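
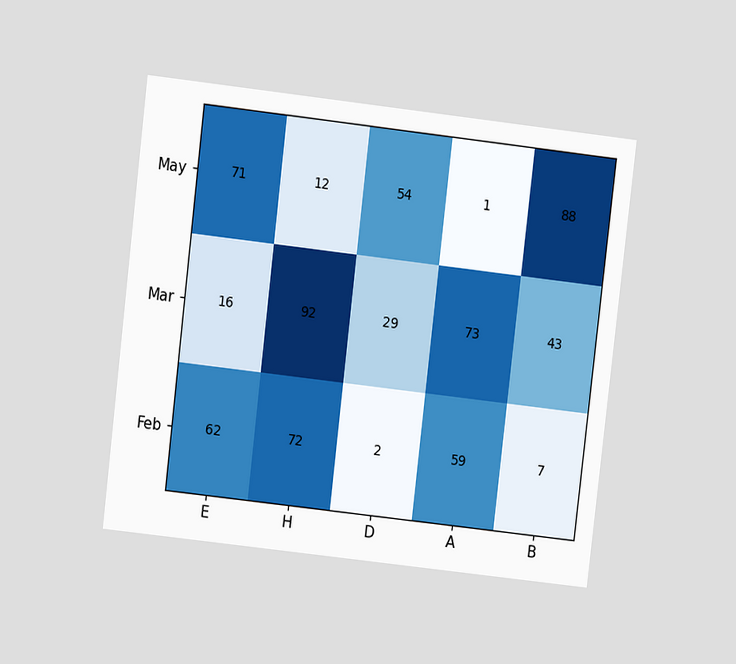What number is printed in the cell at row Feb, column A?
The chart is tilted about 7° clockwise and viewed at a slight angle. The (Feb, A) cell reads 59.

59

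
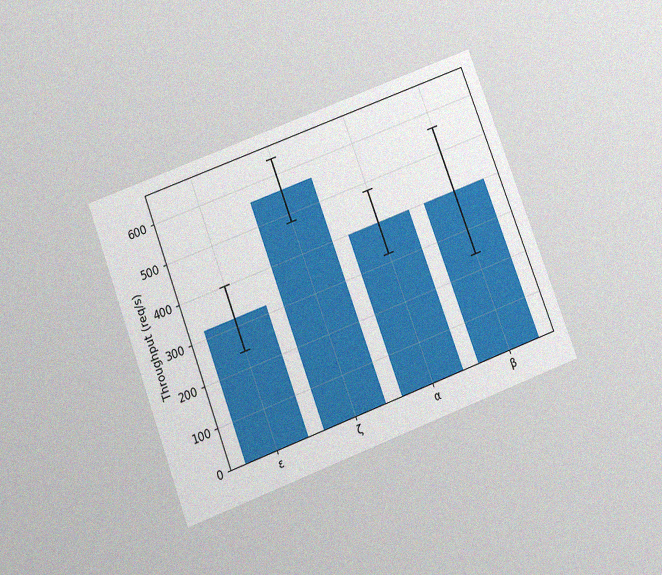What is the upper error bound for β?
The chart is tilted about 21° counter-clockwise and viewed slightly from below, with some photo noise. The β bar's upper whisker reaches 560req/s.

560req/s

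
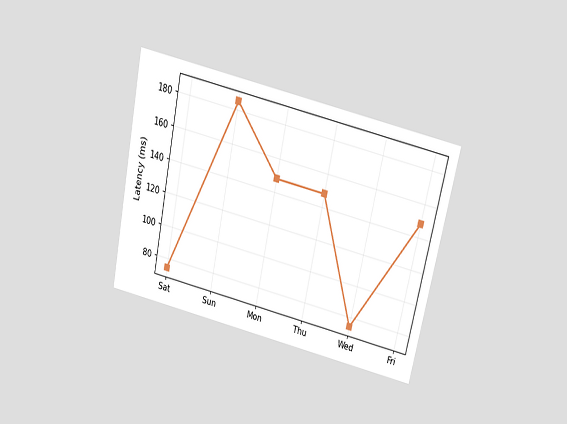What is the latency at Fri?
The chart is tilted about 12° clockwise and viewed slightly from above. At Fri, the line is at 148ms.

148ms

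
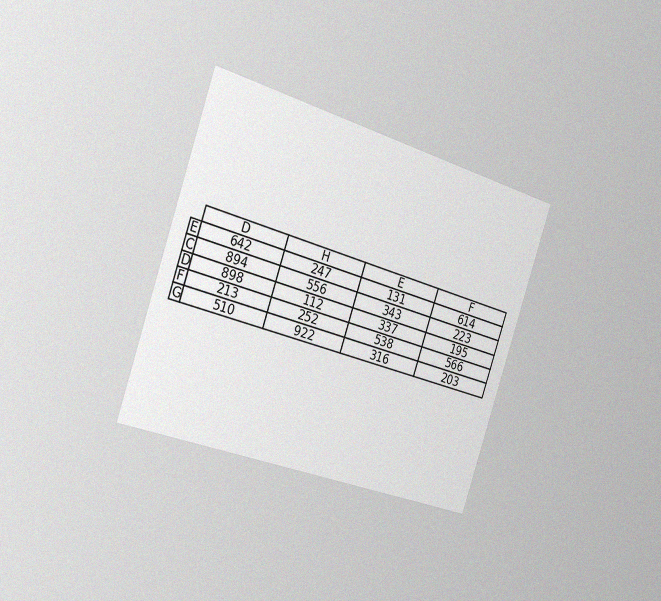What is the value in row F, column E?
The chart is tilted about 19° clockwise and viewed slightly from the left, with some photo noise. The (F, E) cell reads 538.

538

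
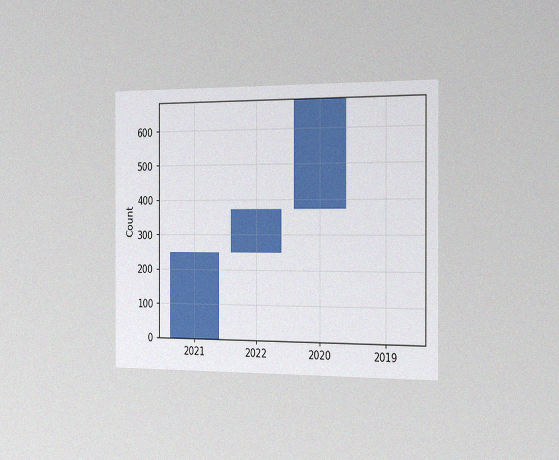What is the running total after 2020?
The chart is viewed slightly from the right, with some photo noise. After 2020 the running total reaches 682.

682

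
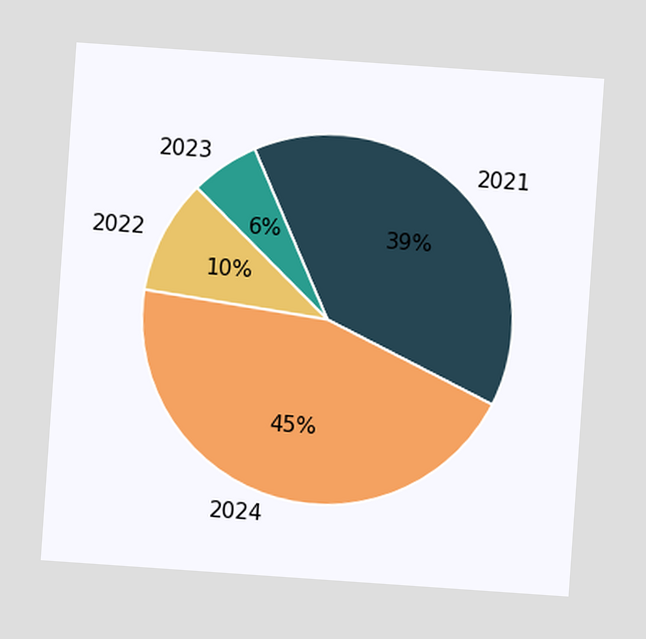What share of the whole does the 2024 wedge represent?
The chart is tilted about 4° clockwise. The 2024 slice takes up 45% of the pie.

45%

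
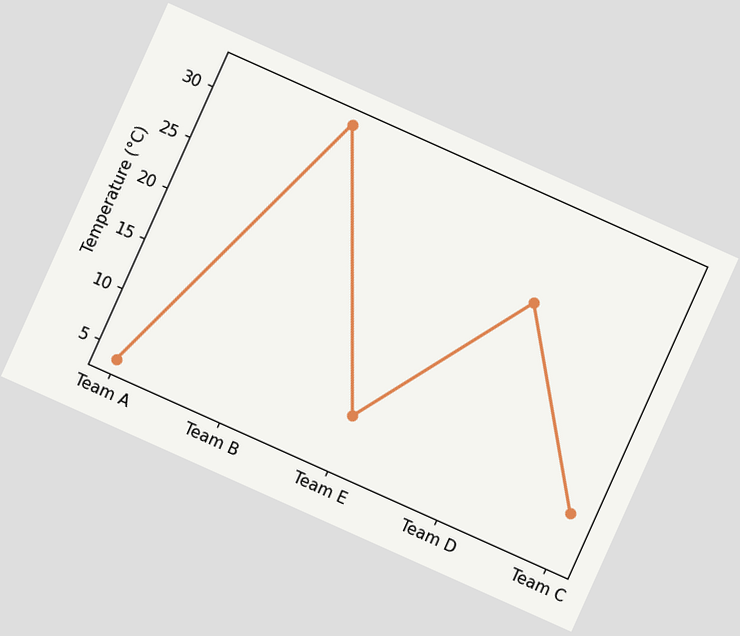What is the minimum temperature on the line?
The chart is tilted about 24° clockwise. The lowest point is at Team A, and reading across to the y-axis gives 4°C.

4°C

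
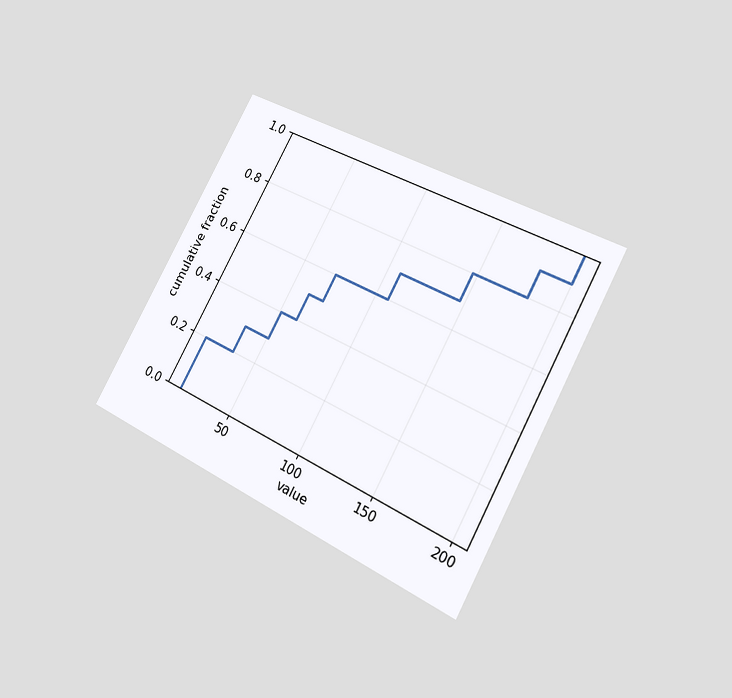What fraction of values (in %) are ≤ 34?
30%

The chart is tilted about 28° clockwise and viewed at a slight angle. At x=34 the ECDF step is at 30%.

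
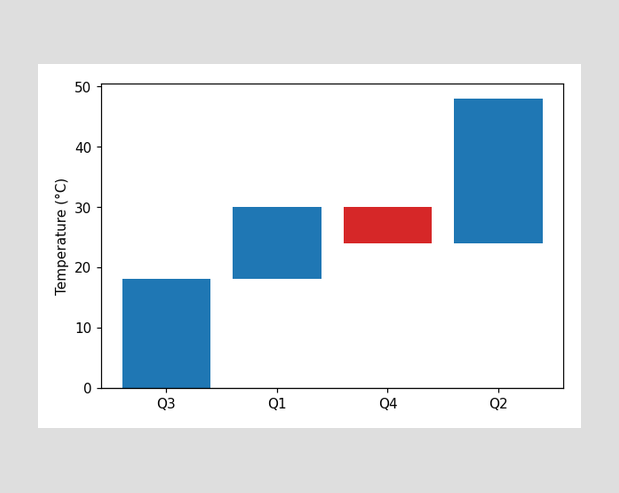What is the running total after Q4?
24°C

After Q4 the running total reaches 24°C.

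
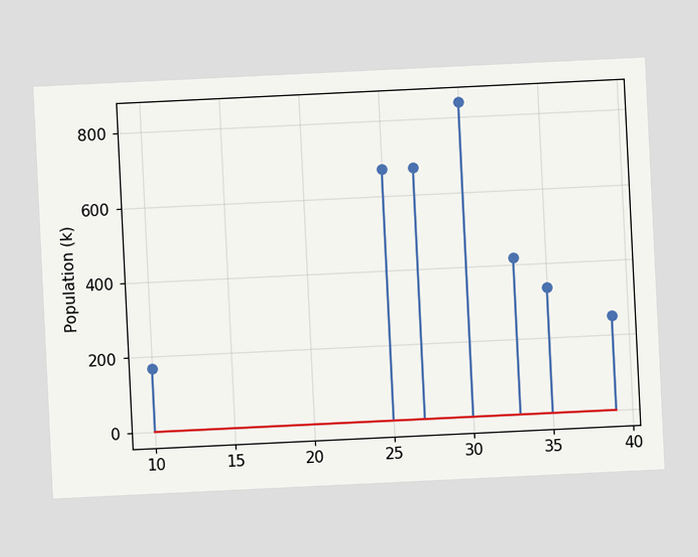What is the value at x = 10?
168k

The chart is tilted about 3° counter-clockwise. The stem at x=10 reaches 168k.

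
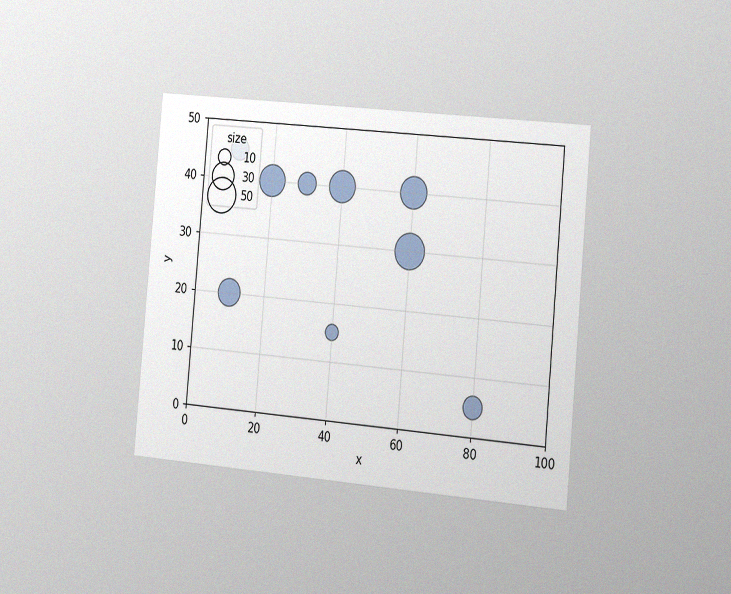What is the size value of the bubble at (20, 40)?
The chart is tilted about 5° clockwise and viewed slightly from the right, with some photo noise. Matching the bubble at (20, 40) against the size legend gives 40.

40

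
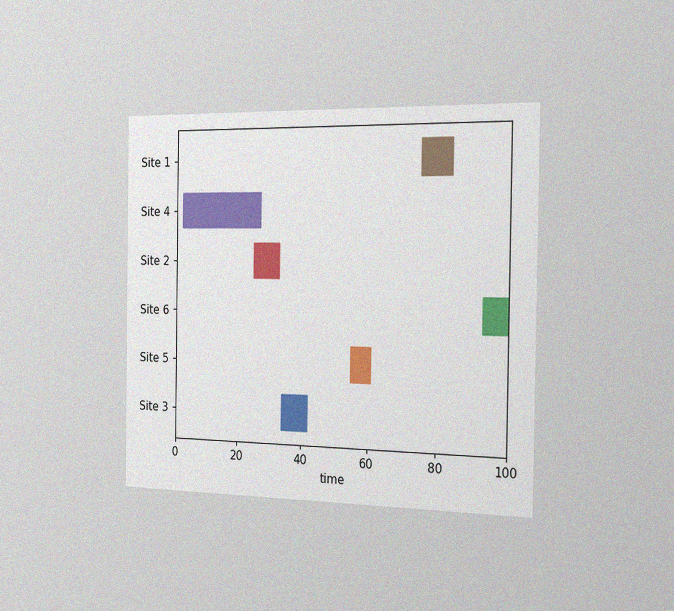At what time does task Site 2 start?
25

The chart is viewed slightly from the right, with some photo noise. The Site 2 bar begins at t=25.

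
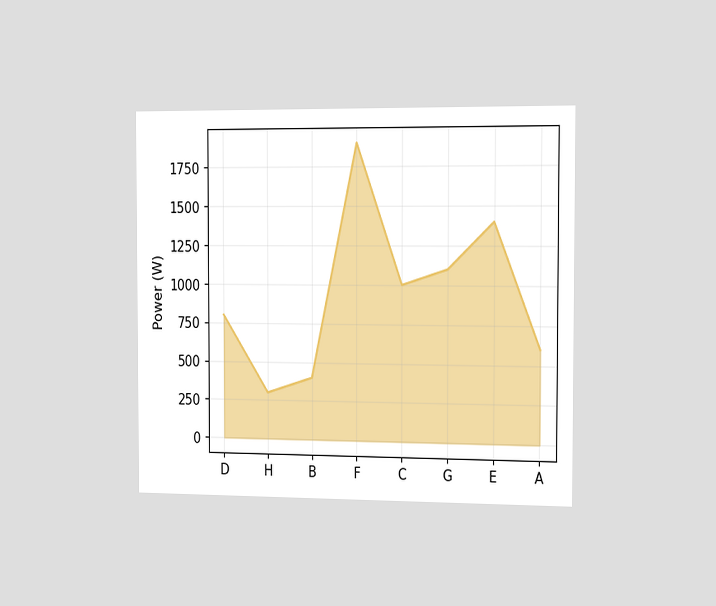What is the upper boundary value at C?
The chart is viewed slightly from the right. At C the upper boundary is at 1000W.

1000W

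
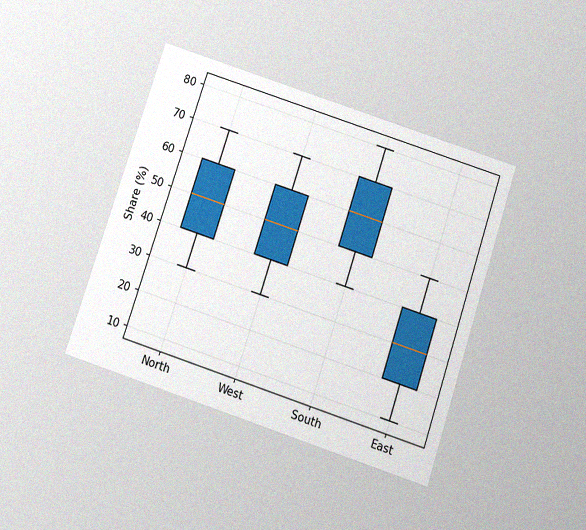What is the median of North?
50%

The chart is tilted about 18° clockwise and viewed slightly from below, with some photo noise. The median line in the North box sits at 50%.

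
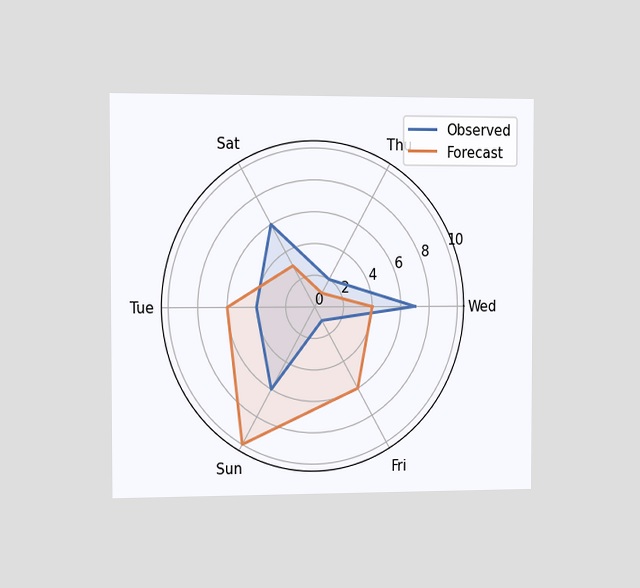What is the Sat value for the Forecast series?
The chart is viewed slightly from the left. On the Sat axis, Forecast reaches 3.

3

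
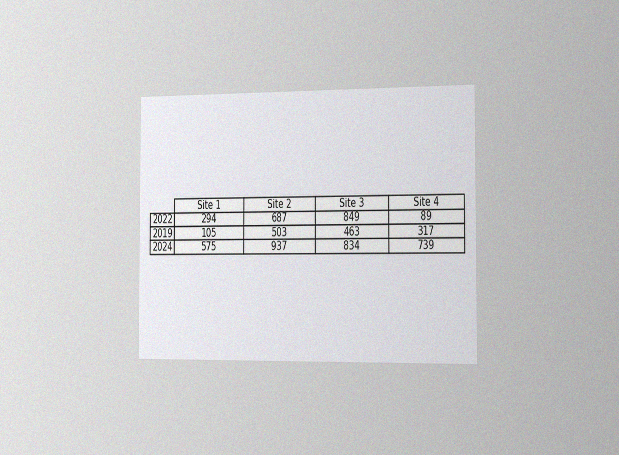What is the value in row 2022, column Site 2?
687

The chart is viewed slightly from the right, with some photo noise. The (2022, Site 2) cell reads 687.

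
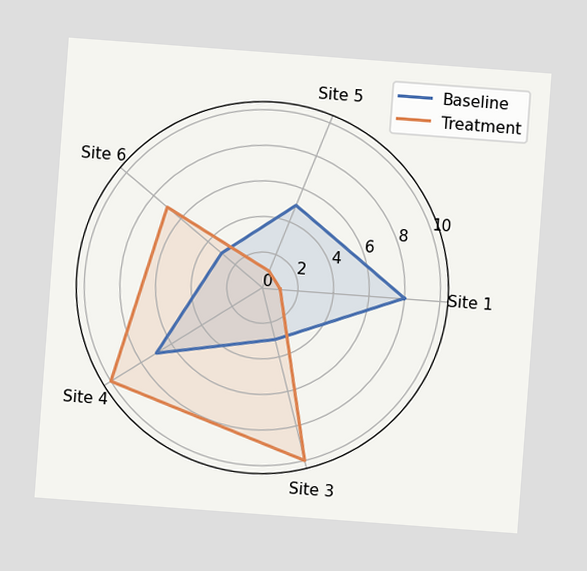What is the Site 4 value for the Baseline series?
The chart is tilted about 4° clockwise. On the Site 4 axis, Baseline reaches 7.

7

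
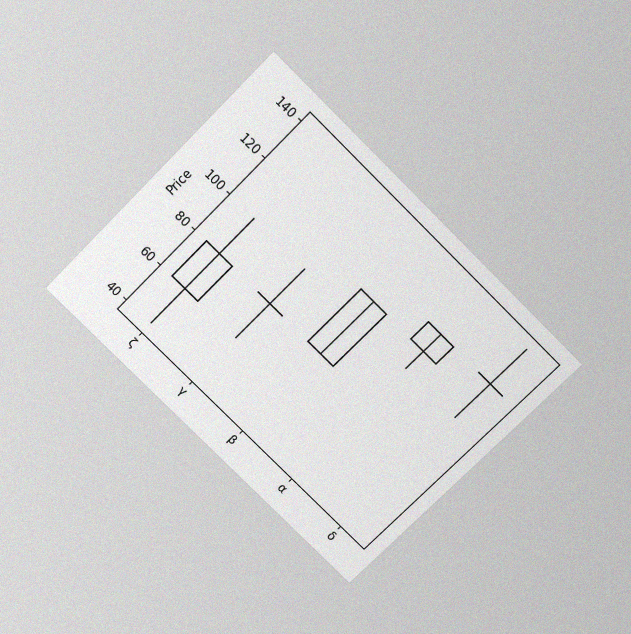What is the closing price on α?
120

The chart is tilted about 45° clockwise and viewed slightly from above, with some photo noise. The α candle closes at 120.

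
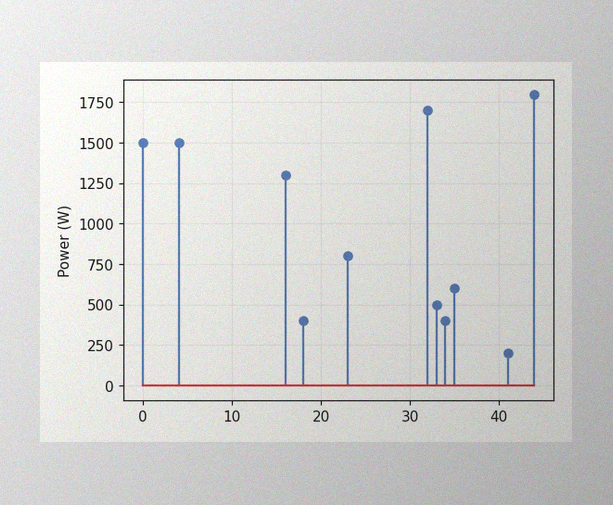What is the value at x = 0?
The image has some photo noise and uneven lighting. The stem at x=0 reaches 1500W.

1500W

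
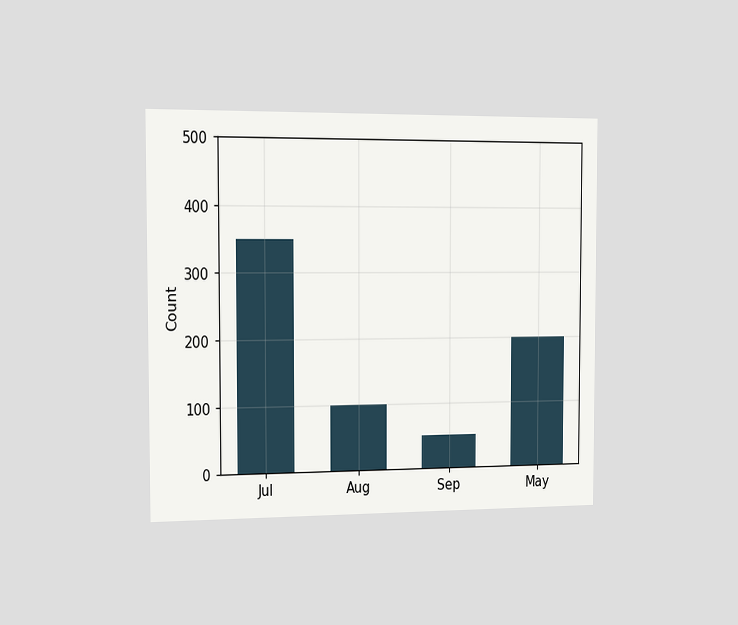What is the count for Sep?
50

The chart is viewed slightly from the left. Reading along the chart's y-axis, the Sep bar reaches 50.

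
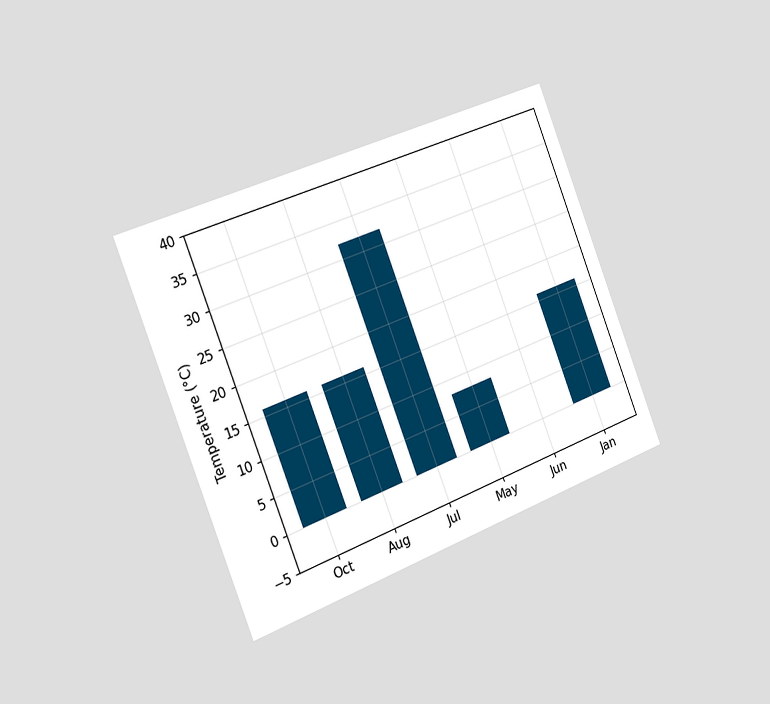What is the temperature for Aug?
16°C

The chart is tilted about 21° counter-clockwise and viewed slightly from the left. Reading along the chart's y-axis, the Aug bar reaches 16°C.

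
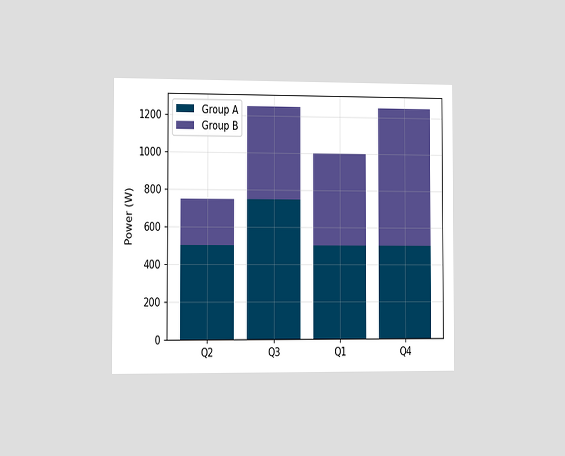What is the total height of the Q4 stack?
The chart is viewed slightly from the left. The Q4 stack's top reaches 1250W on the y-axis.

1250W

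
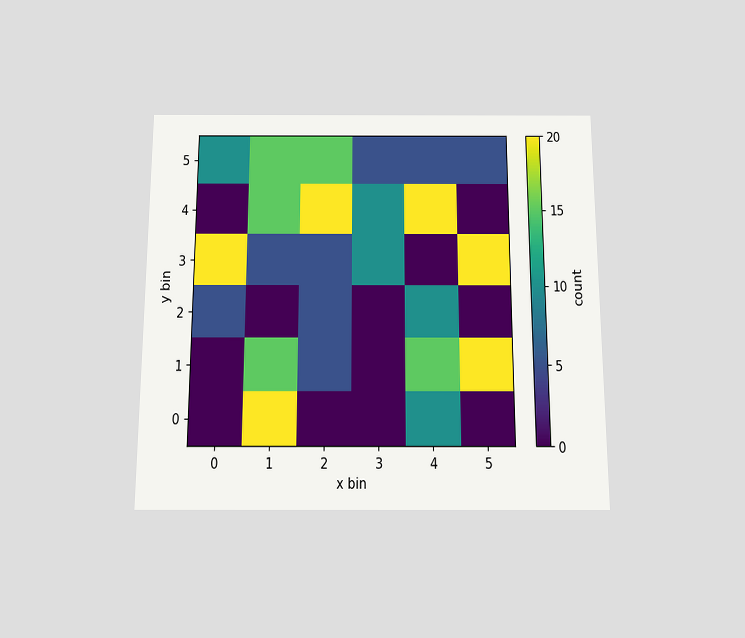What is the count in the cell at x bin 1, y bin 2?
The chart is viewed slightly from below. Matching the cell (1, 2) against the colorbar gives 0.

0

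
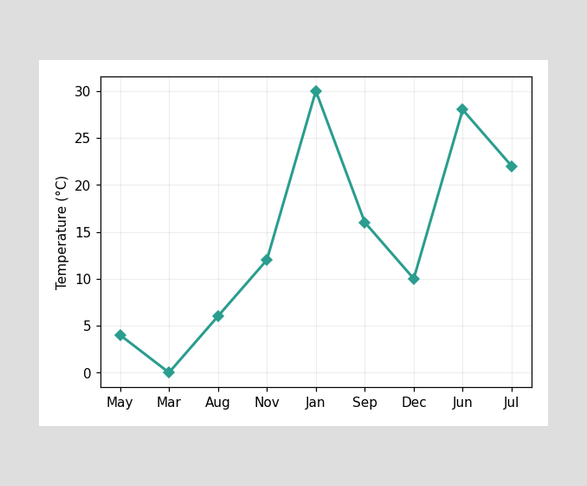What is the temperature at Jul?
At Jul, the line is at 22°C.

22°C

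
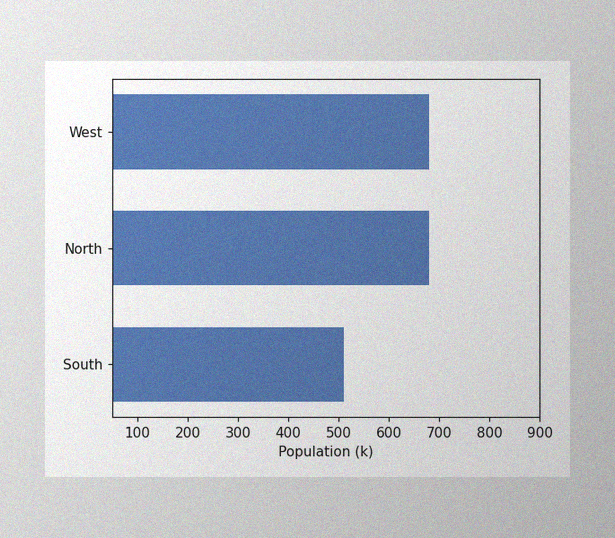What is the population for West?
680k

The image has some photo noise and uneven lighting. Reading along the chart's x-axis, the West bar reaches 680k.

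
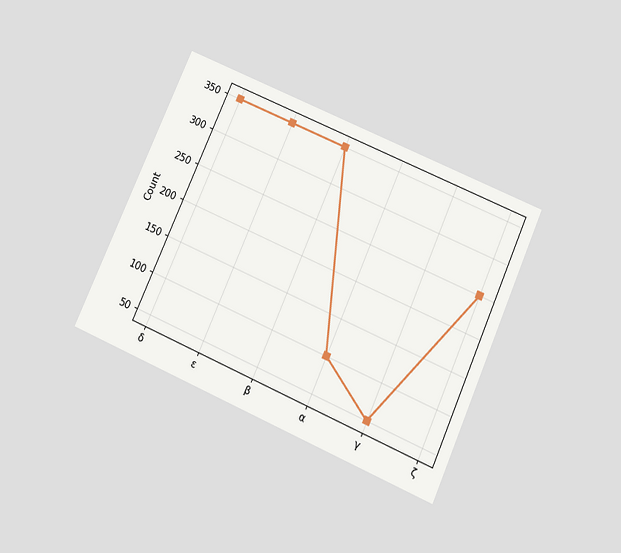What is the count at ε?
350

The chart is tilted about 24° clockwise and viewed slightly from below. At ε, the line is at 350.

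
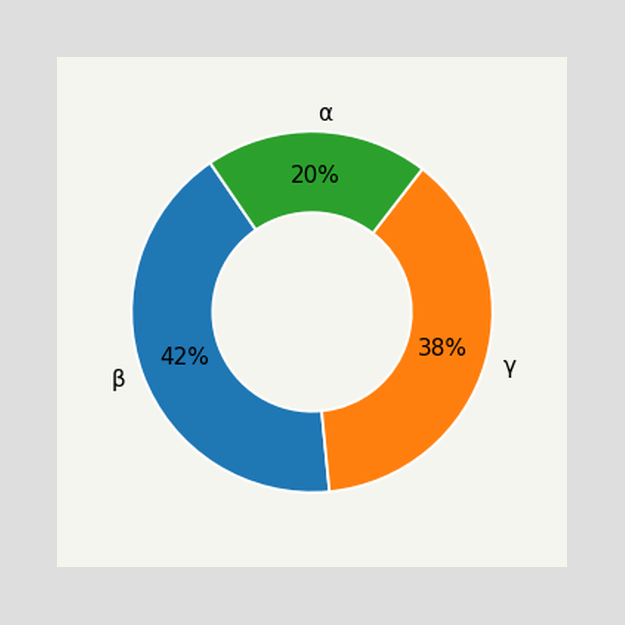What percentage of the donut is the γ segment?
The γ segment takes up 38% of the ring.

38%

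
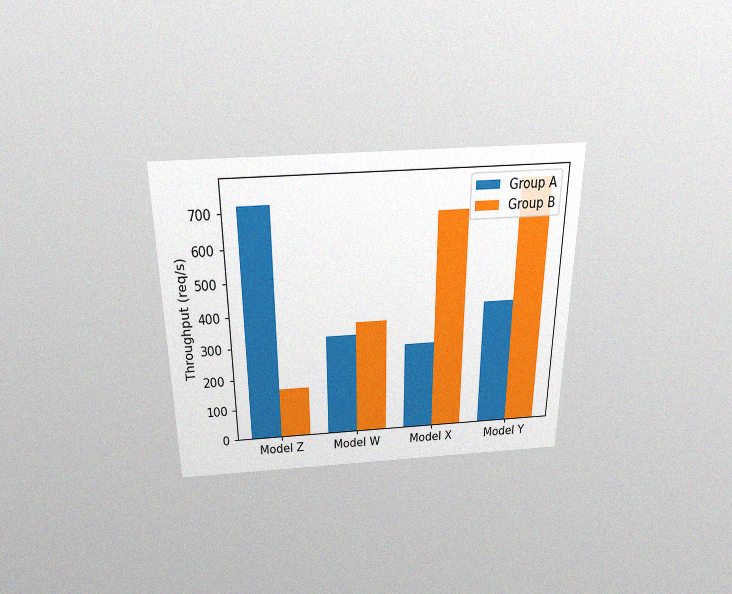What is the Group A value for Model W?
320req/s

The chart is viewed slightly from above, with some photo noise. The Group A bar at Model W reaches 320req/s on the y-axis.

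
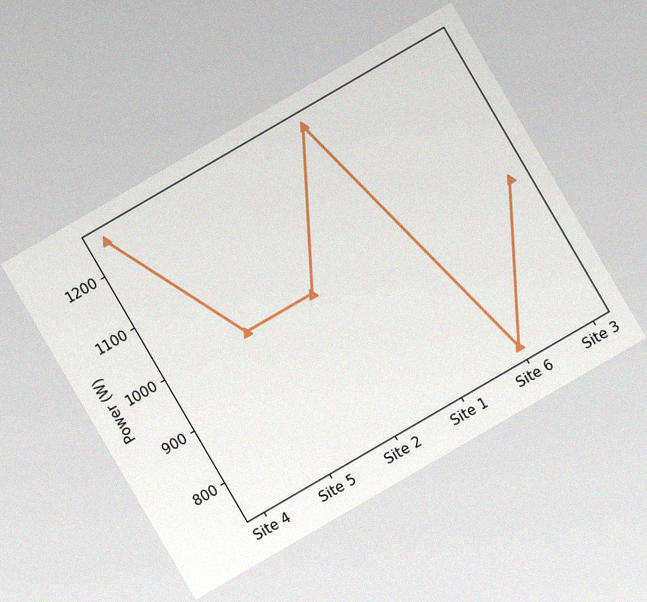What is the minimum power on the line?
750W

The chart is tilted about 30° counter-clockwise, with some photo noise. The lowest point is at Site 6, and reading across to the y-axis gives 750W.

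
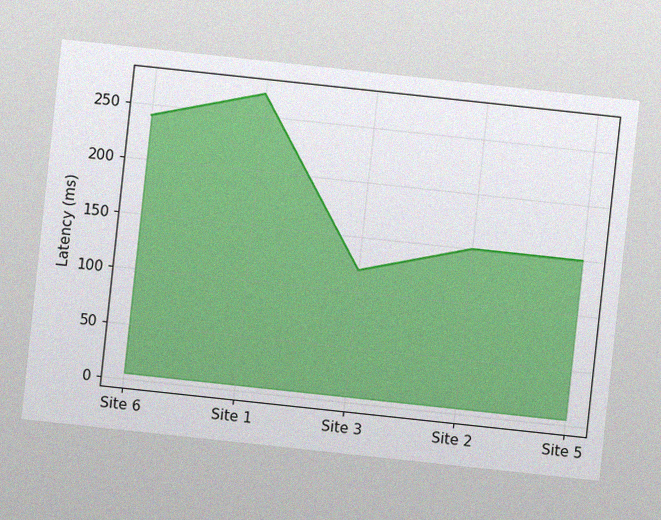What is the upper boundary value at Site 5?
150ms

The chart is tilted about 6° clockwise, with some photo noise. At Site 5 the upper boundary is at 150ms.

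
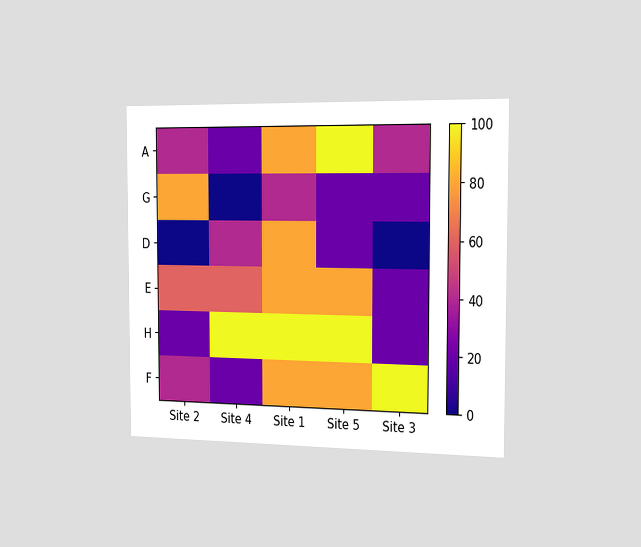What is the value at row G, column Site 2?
80

The chart is viewed slightly from the right. Matching cell (G, Site 2) against the colorbar gives 80.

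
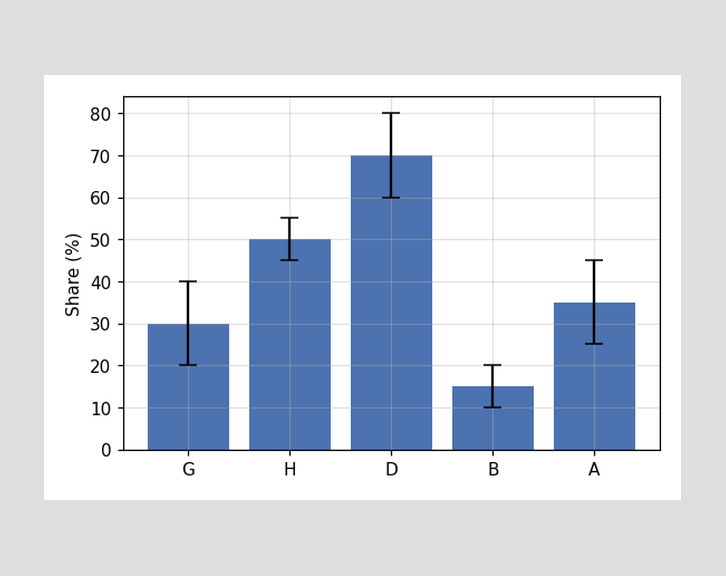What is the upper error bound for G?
The G bar's upper whisker reaches 40%.

40%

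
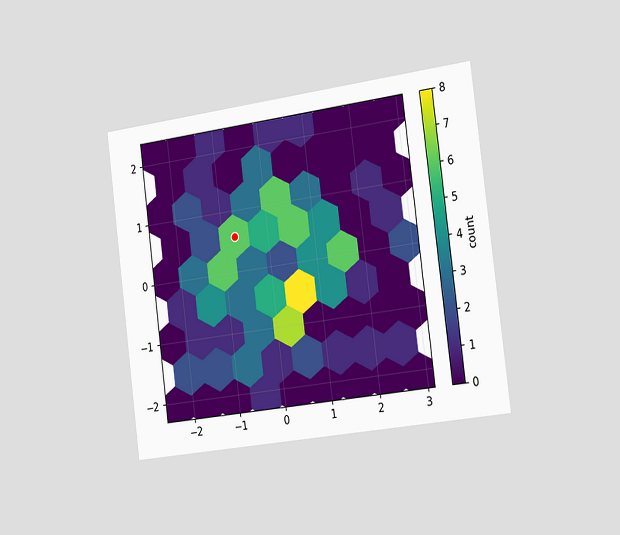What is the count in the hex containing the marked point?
The chart is tilted about 7° counter-clockwise and viewed slightly from the right. The marked hex reads 6 on the colorbar.

6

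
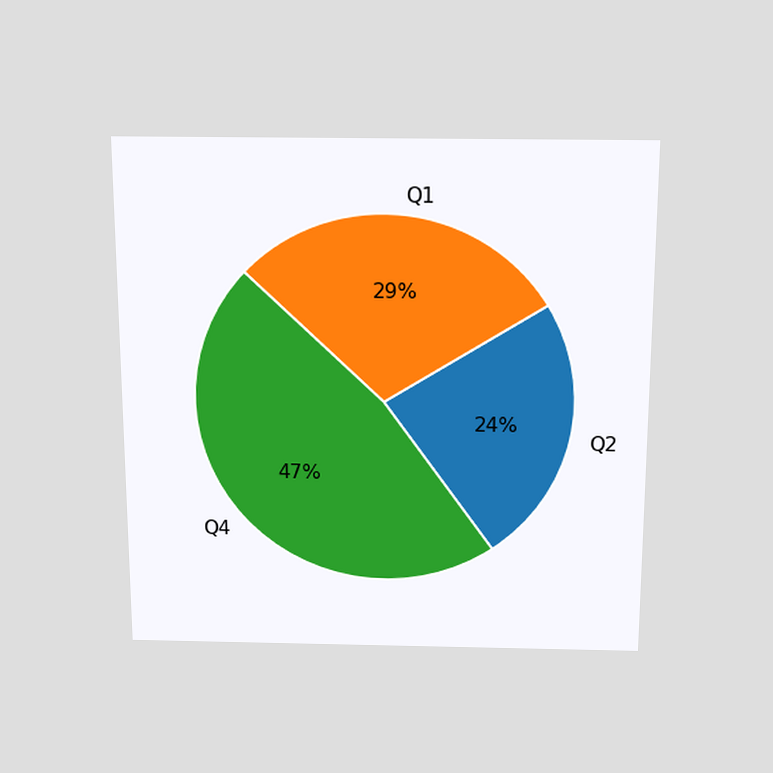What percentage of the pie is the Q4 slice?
The chart is viewed slightly from above. The Q4 slice takes up 47% of the pie.

47%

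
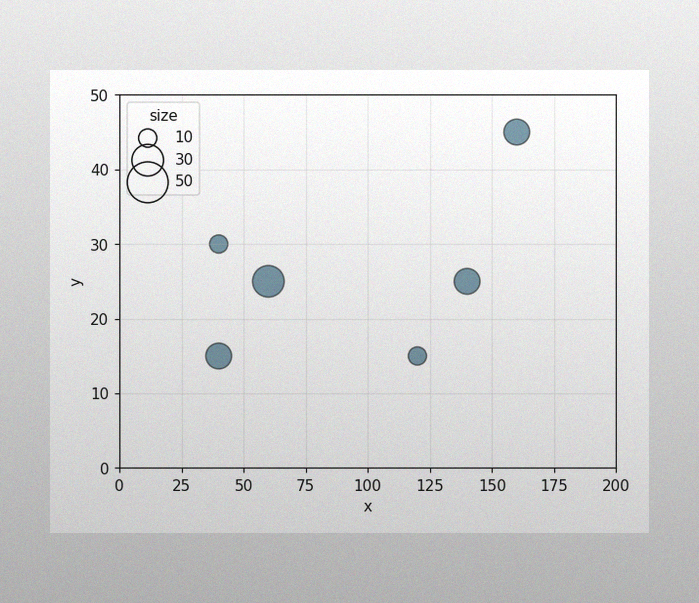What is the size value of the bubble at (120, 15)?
10

The image has some photo noise and uneven lighting. Matching the bubble at (120, 15) against the size legend gives 10.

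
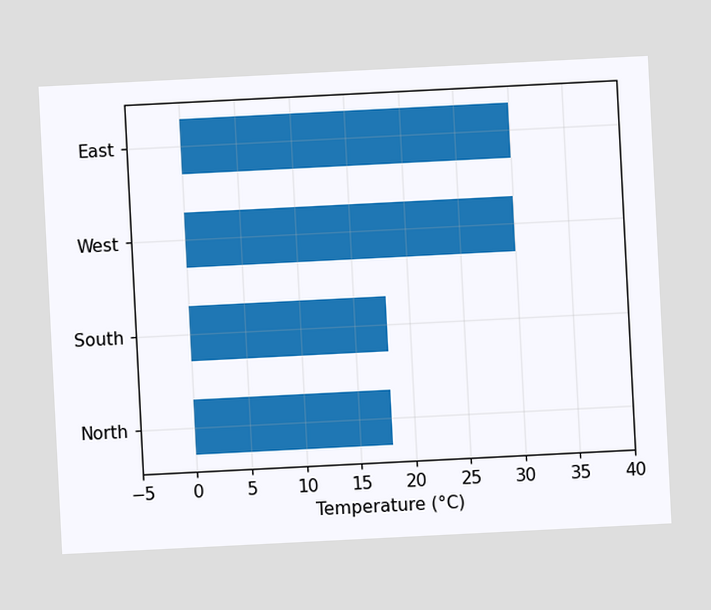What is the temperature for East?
30°C

The chart is tilted about 3° counter-clockwise. Reading along the chart's x-axis, the East bar reaches 30°C.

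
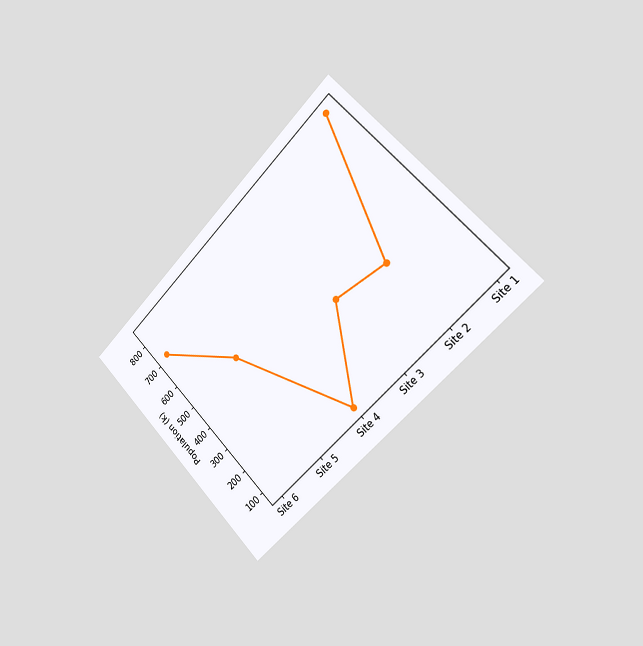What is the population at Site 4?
84k

The chart is tilted about 45° counter-clockwise and viewed slightly from the right. At Site 4, the line is at 84k.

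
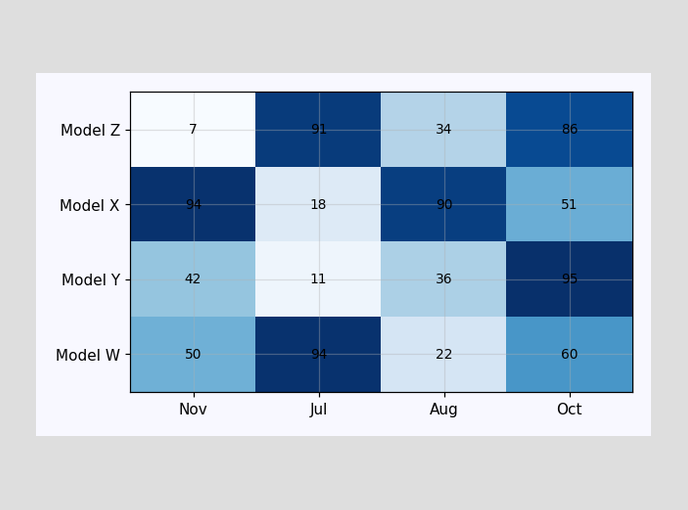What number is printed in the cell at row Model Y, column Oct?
The (Model Y, Oct) cell reads 95.

95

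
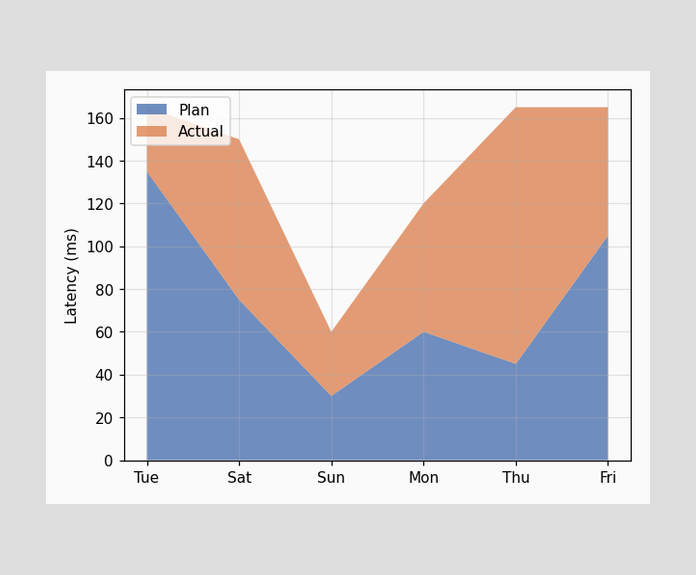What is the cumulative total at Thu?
The stacked total at Thu reaches 165ms.

165ms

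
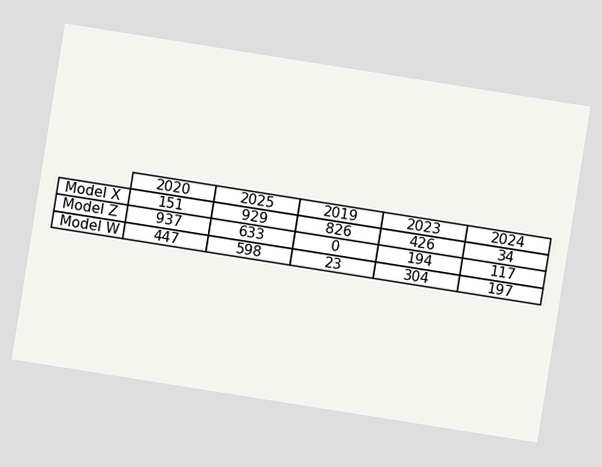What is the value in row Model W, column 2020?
447

The chart is tilted about 9° clockwise. The (Model W, 2020) cell reads 447.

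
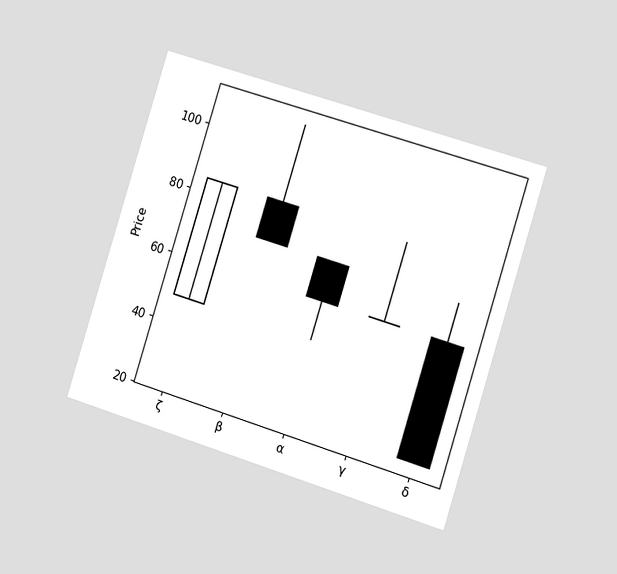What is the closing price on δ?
24

The chart is tilted about 17° clockwise and viewed slightly from the right. The δ candle closes at 24.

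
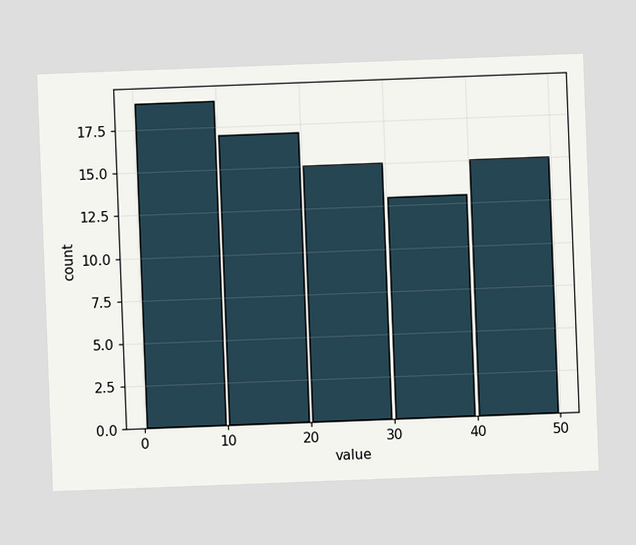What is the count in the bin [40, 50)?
15

The chart is tilted about 2° counter-clockwise. The [40, 50) bin has height 15.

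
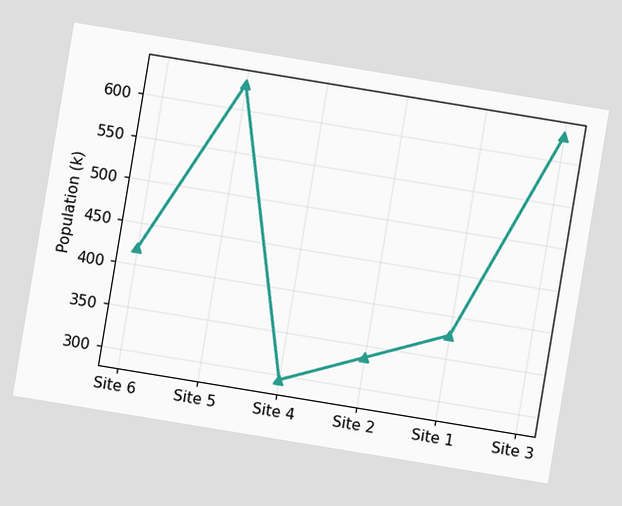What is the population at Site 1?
The chart is tilted about 9° clockwise. At Site 1, the line is at 378k.

378k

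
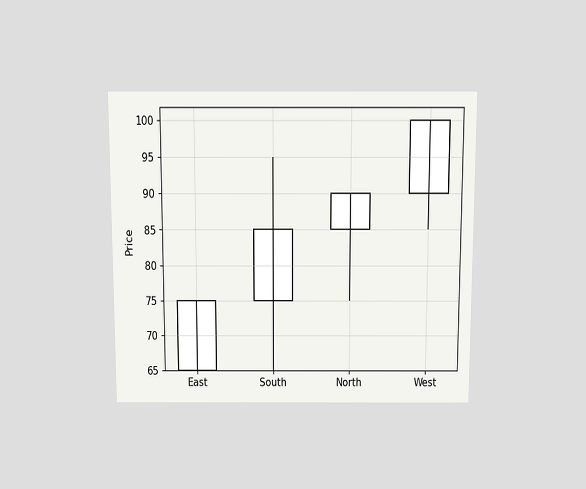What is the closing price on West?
100

The chart is viewed slightly from above. The West candle closes at 100.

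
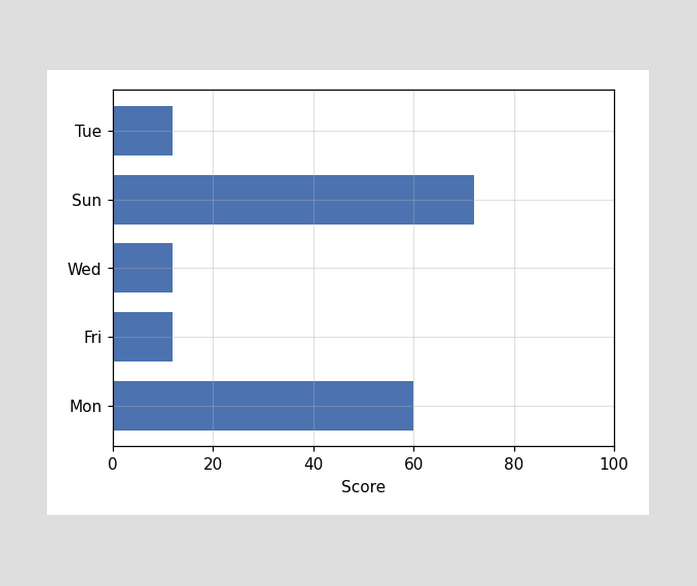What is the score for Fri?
Reading along the chart's x-axis, the Fri bar reaches 12.

12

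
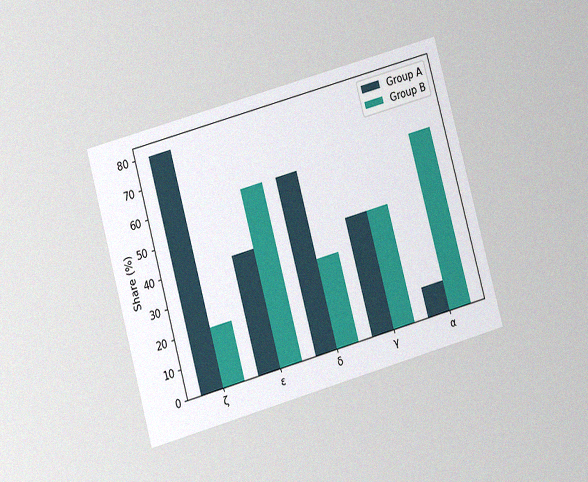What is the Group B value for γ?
The chart is tilted about 15° counter-clockwise and viewed at a slight angle, with some photo noise. The Group B bar at γ reaches 40% on the y-axis.

40%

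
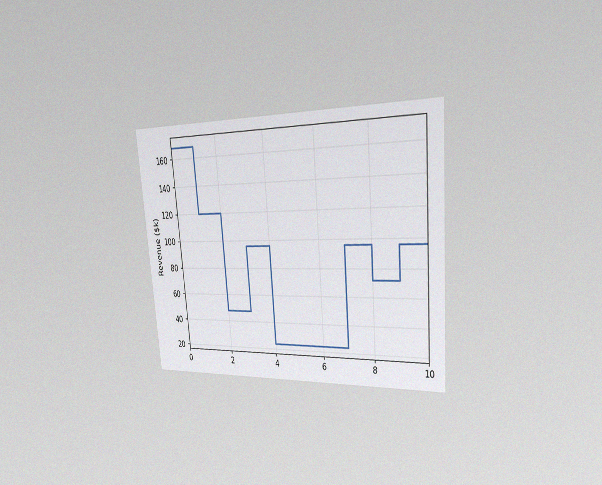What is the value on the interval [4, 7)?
$24k

The chart is tilted about 5° counter-clockwise and viewed slightly from the right, with some photo noise. On [4, 7) the step sits at $24k.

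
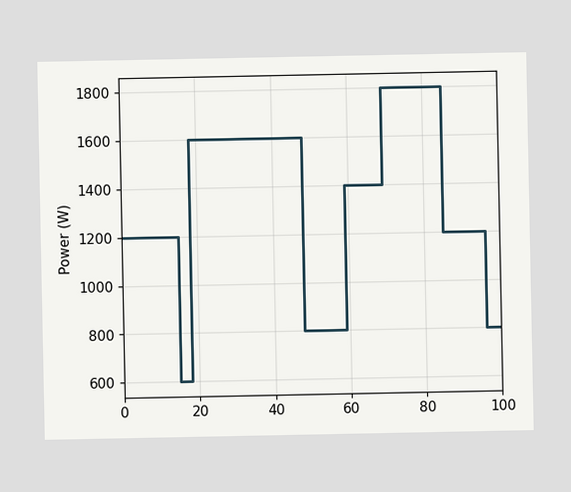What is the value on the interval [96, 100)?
800W

On [96, 100) the step sits at 800W.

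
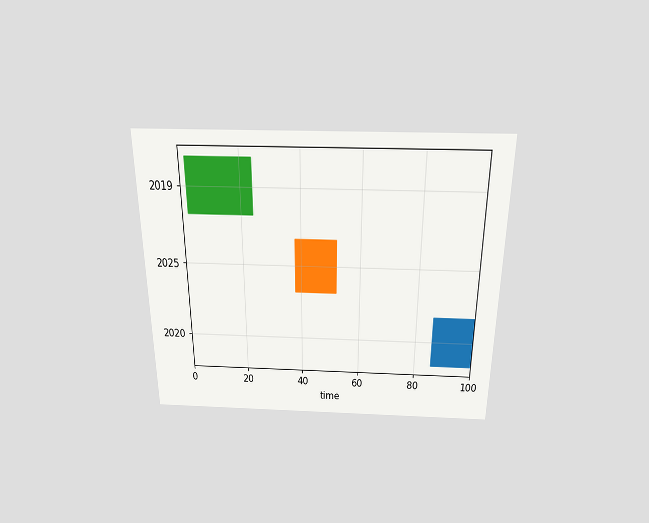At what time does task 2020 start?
The chart is viewed slightly from above. The 2020 bar begins at t=86.

86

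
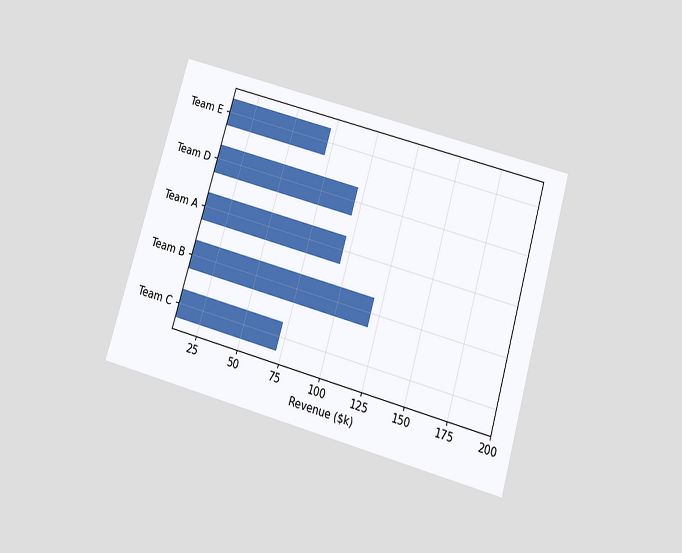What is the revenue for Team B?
The chart is tilted about 16° clockwise and viewed slightly from below. Reading along the chart's x-axis, the Team B bar reaches $120k.

$120k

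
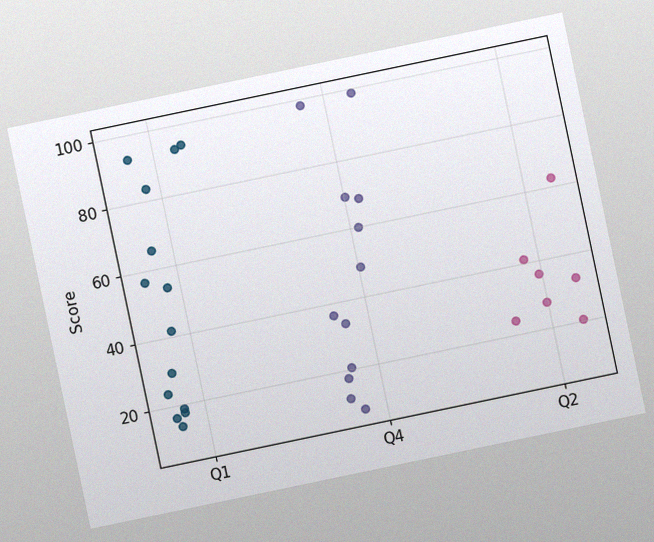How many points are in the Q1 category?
The chart is tilted about 12° counter-clockwise, with some photo noise. Counting the markers in the Q1 column gives 14.

14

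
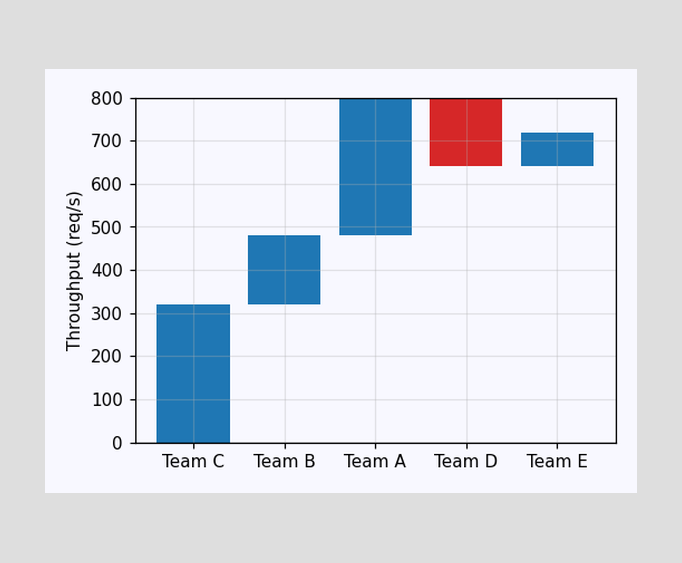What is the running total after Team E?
720req/s

After Team E the running total reaches 720req/s.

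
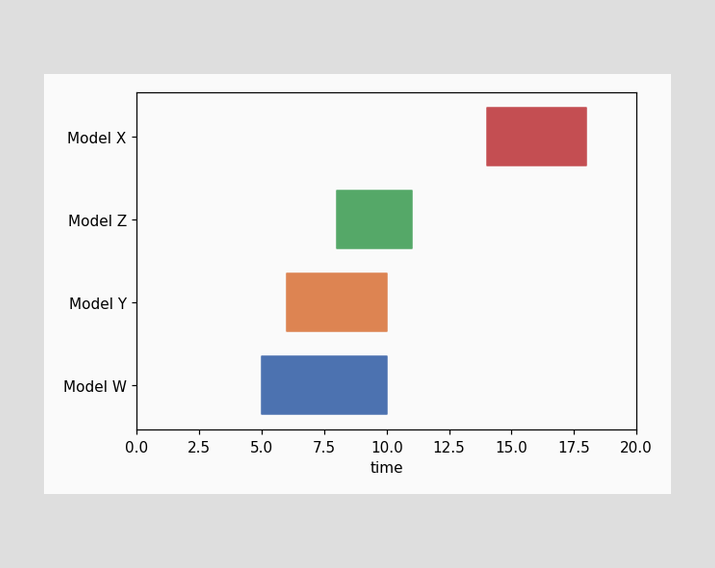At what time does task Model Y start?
6

The Model Y bar begins at t=6.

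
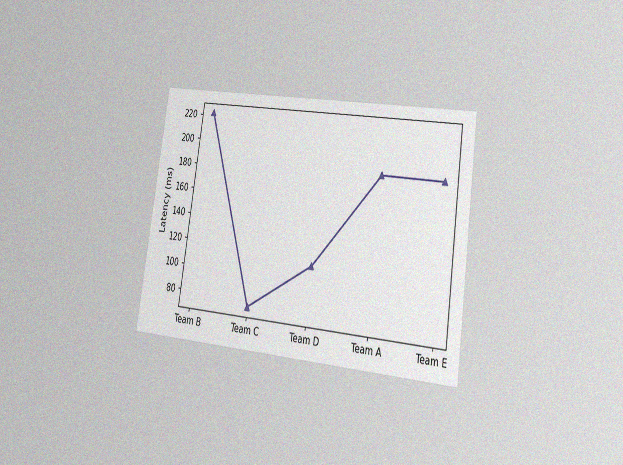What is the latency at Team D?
111ms

The chart is tilted about 8° clockwise and viewed slightly from the right, with some photo noise. At Team D, the line is at 111ms.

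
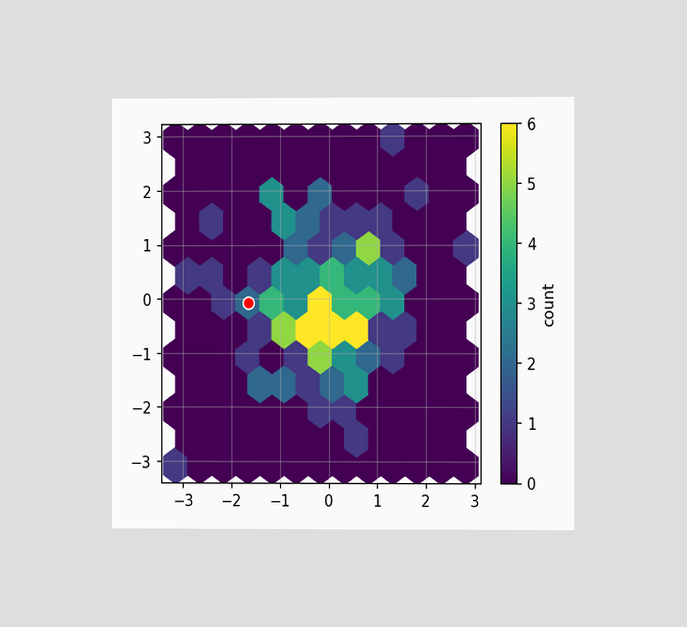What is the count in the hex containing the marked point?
2

The chart is viewed at a slight angle. The marked hex reads 2 on the colorbar.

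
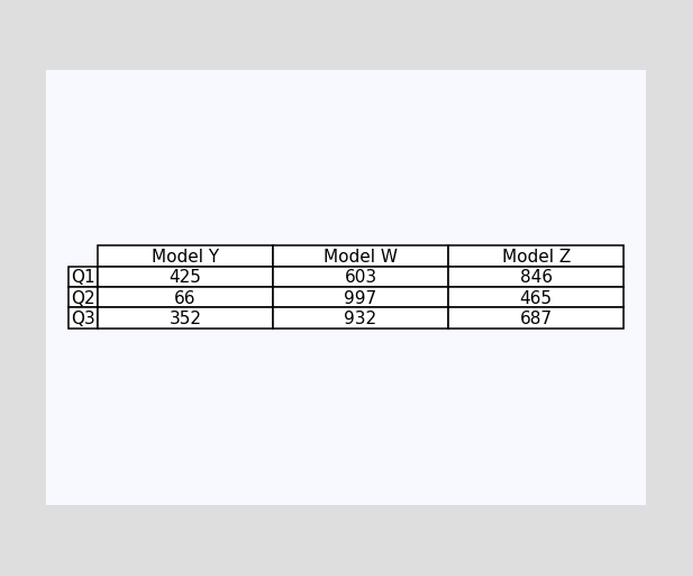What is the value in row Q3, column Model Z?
The (Q3, Model Z) cell reads 687.

687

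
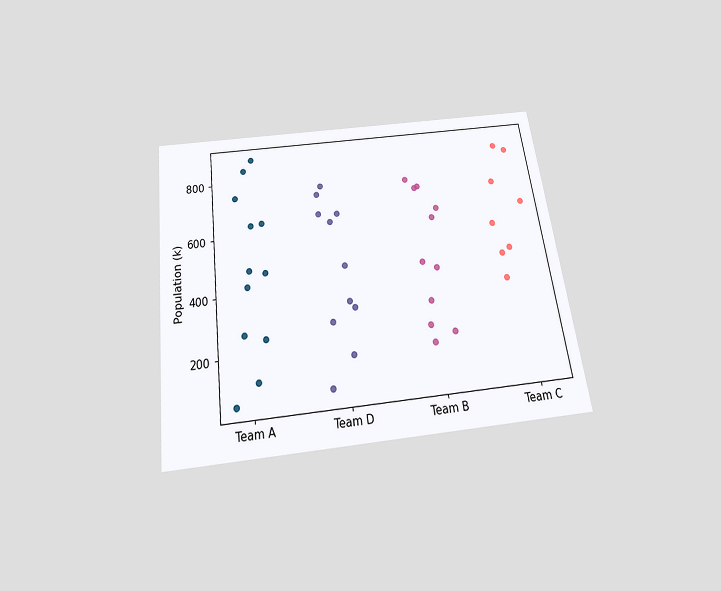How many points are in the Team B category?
The chart is tilted about 7° counter-clockwise and viewed slightly from below. Counting the markers in the Team B column gives 11.

11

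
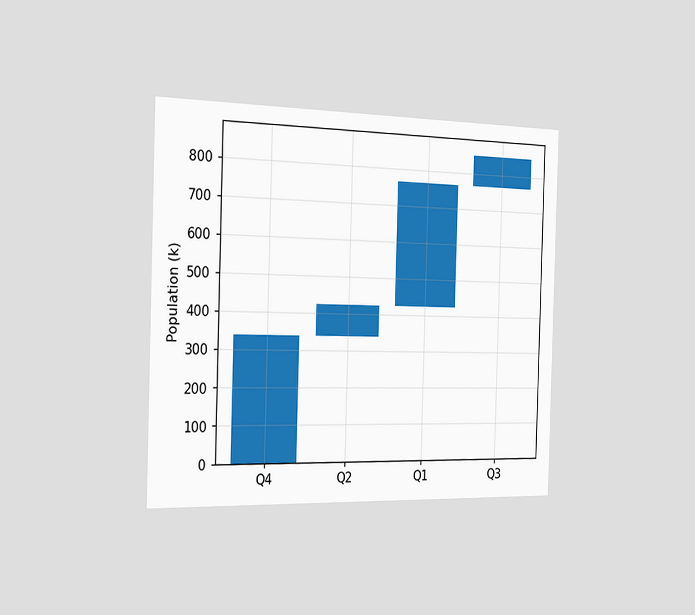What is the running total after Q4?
340k

The chart is viewed slightly from the left. After Q4 the running total reaches 340k.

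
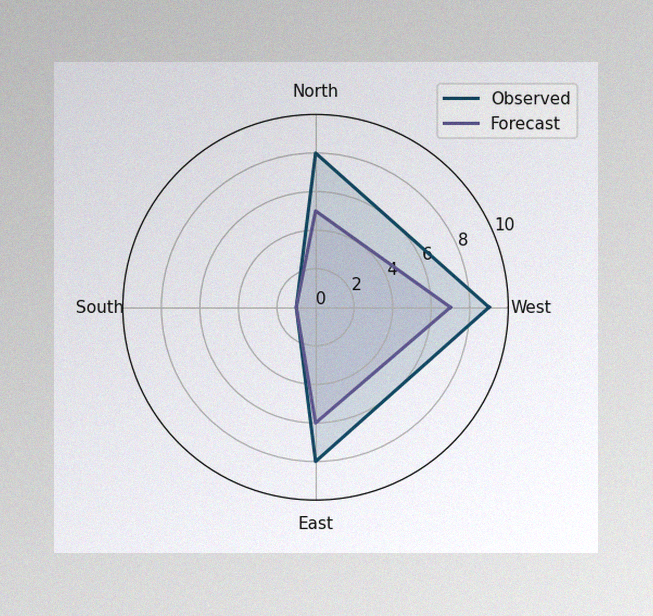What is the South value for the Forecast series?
The image has some photo noise and uneven lighting. On the South axis, Forecast reaches 1.

1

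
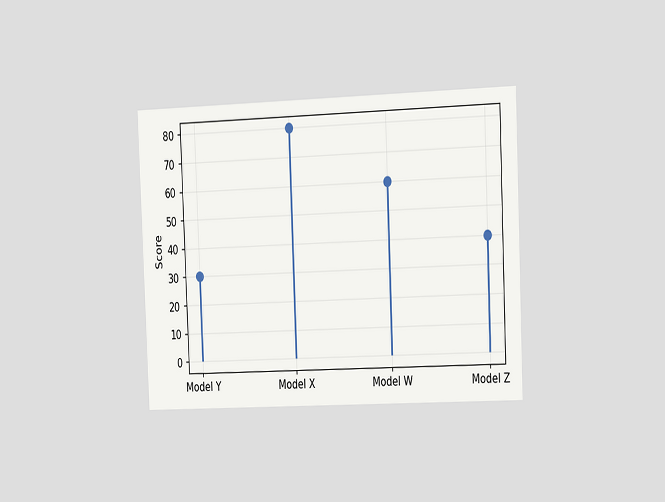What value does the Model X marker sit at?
80

The chart is tilted about 2° counter-clockwise and viewed slightly from the right. The Model X marker sits at 80.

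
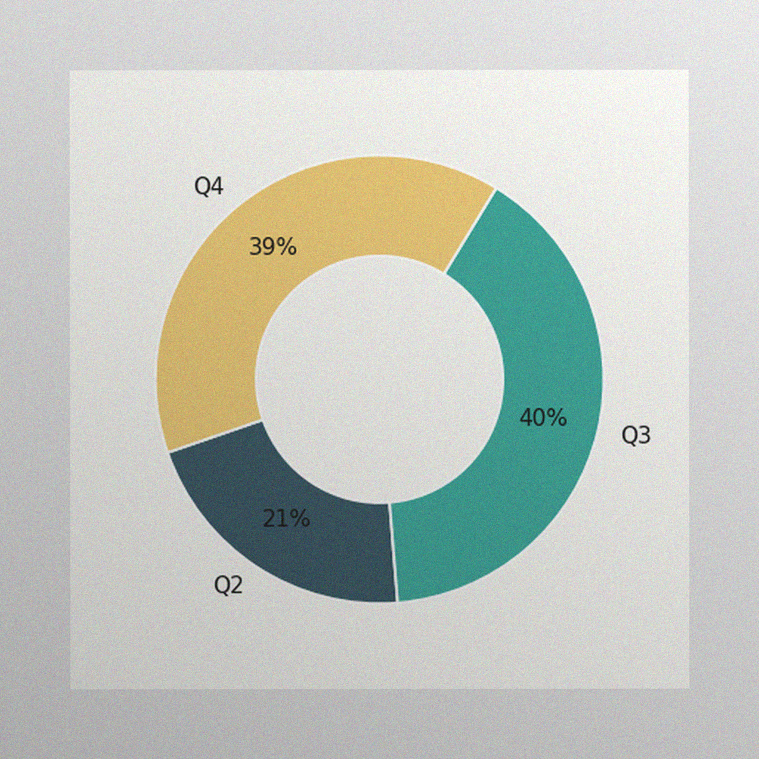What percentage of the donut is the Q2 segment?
The image has some photo noise and uneven lighting. The Q2 segment takes up 21% of the ring.

21%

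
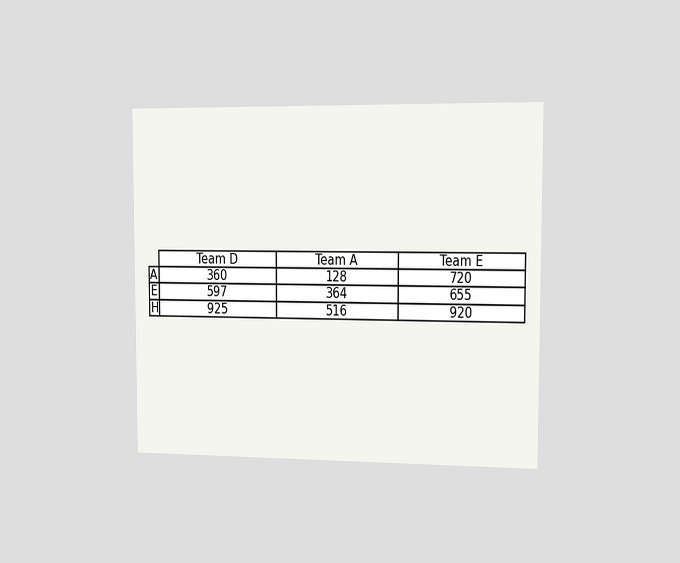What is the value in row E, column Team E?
655

The chart is viewed slightly from the right. The (E, Team E) cell reads 655.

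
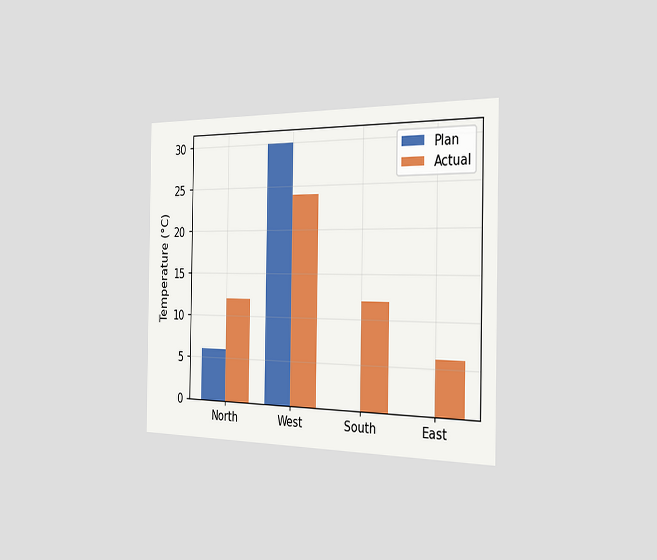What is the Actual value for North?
12°C

The chart is viewed slightly from the right. The Actual bar at North reaches 12°C on the y-axis.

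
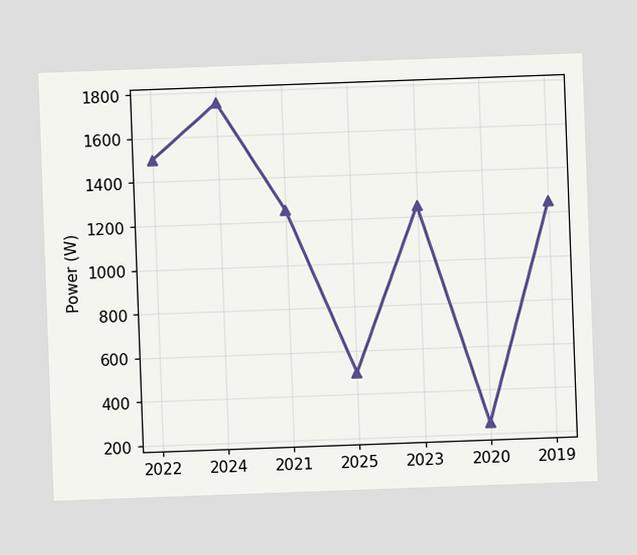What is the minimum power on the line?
The chart is tilted about 2° counter-clockwise. The lowest point is at 2020, and reading across to the y-axis gives 250W.

250W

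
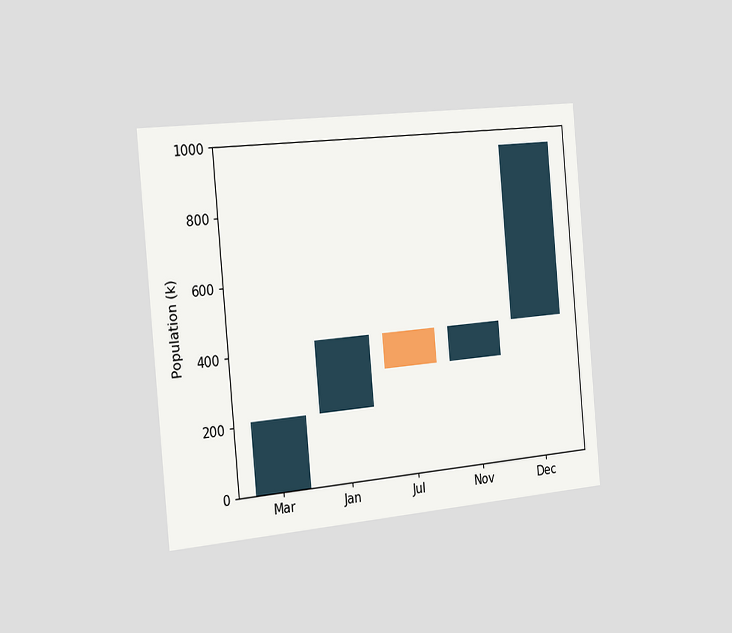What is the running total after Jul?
318k

The chart is tilted about 5° counter-clockwise and viewed slightly from the left. After Jul the running total reaches 318k.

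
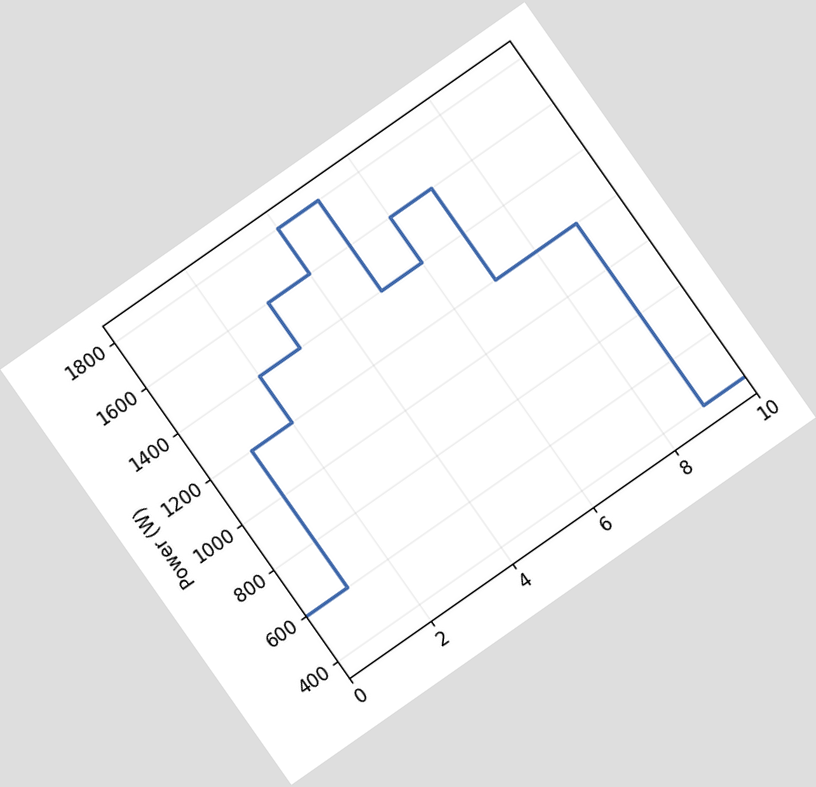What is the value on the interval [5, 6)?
The chart is tilted about 35° counter-clockwise. On [5, 6) the step sits at 1400W.

1400W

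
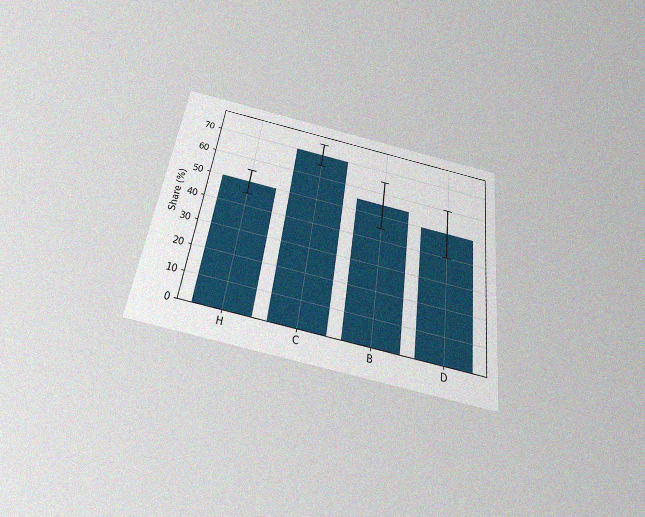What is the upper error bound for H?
55%

The chart is tilted about 8° clockwise and viewed slightly from below, with some photo noise. The H bar's upper whisker reaches 55%.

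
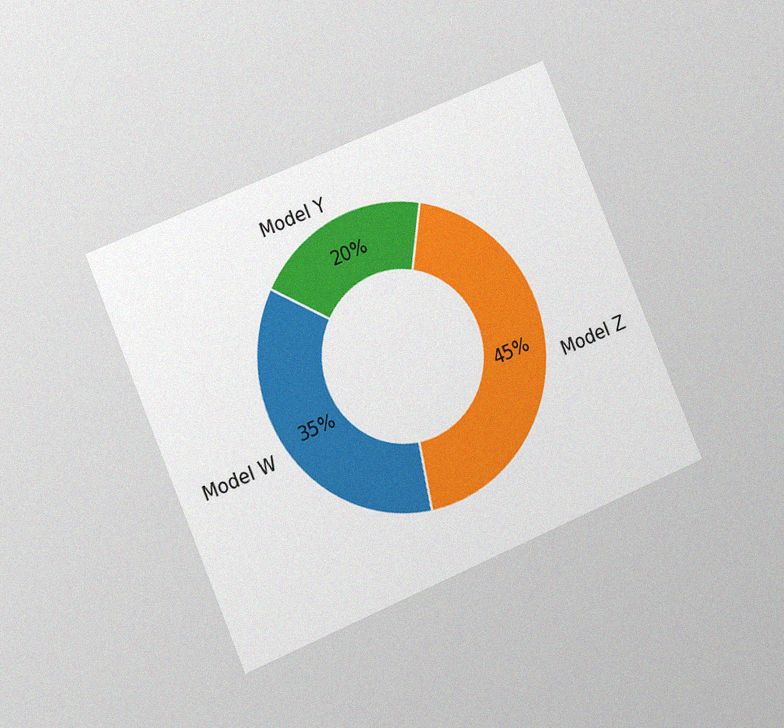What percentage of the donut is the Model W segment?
35%

The chart is tilted about 23° counter-clockwise and viewed at a slight angle, with some photo noise. The Model W segment takes up 35% of the ring.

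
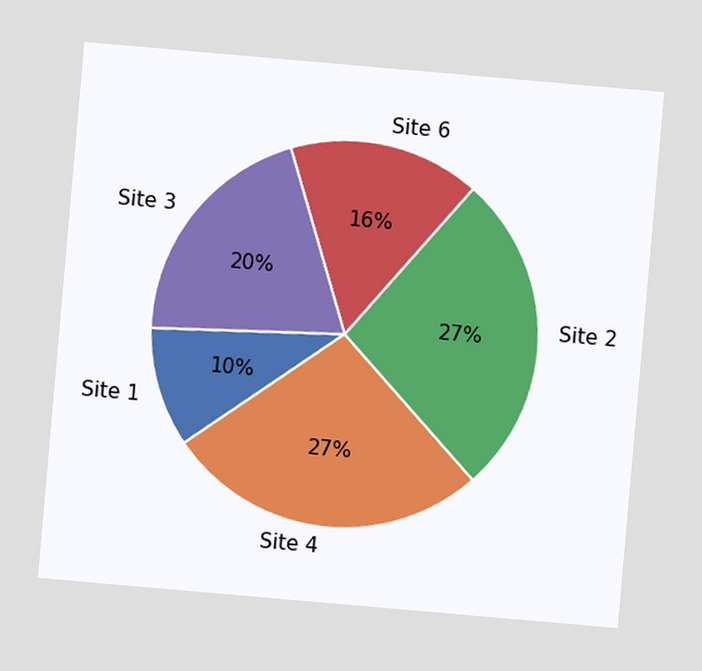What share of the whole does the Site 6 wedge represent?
The chart is tilted about 5° clockwise. The Site 6 slice takes up 16% of the pie.

16%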